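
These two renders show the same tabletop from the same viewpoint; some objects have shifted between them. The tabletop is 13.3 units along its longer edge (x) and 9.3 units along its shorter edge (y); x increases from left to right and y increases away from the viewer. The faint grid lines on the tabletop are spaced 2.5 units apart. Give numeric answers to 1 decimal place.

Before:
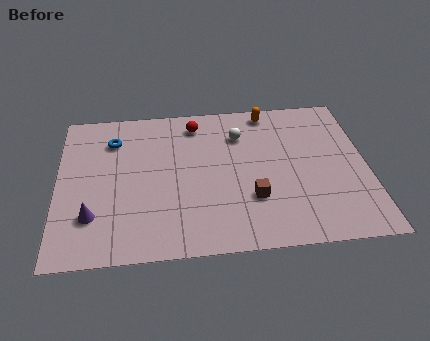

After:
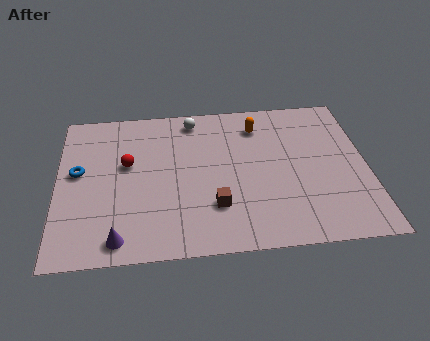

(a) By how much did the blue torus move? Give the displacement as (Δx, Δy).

(-1.5, -1.9)

The blue torus was at about (2.4, 7.1) and moved to about (0.9, 5.2).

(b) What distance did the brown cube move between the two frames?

1.6

The brown cube was near (8.3, 2.9) before and (6.7, 2.6) after, so it travelled √(1.6² + 0.3²) ≈ 1.6 units.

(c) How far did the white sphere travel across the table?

2.3

The white sphere moved from about (7.9, 6.9) to (5.9, 8.1), a distance of √(2.0² + 1.2²) ≈ 2.3.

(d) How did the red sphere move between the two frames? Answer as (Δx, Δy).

(-3.0, -2.3)

The red sphere started near (6.0, 7.8) and ended near (3.0, 5.5).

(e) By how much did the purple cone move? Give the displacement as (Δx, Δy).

(1.1, -1.4)

The purple cone started near (1.5, 2.5) and ended near (2.6, 1.1).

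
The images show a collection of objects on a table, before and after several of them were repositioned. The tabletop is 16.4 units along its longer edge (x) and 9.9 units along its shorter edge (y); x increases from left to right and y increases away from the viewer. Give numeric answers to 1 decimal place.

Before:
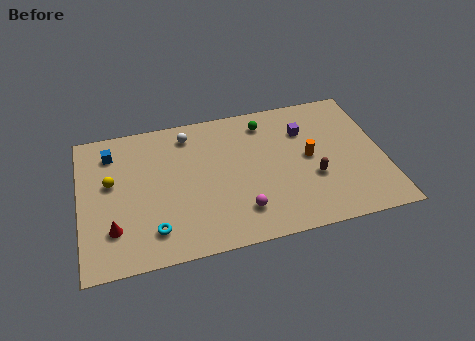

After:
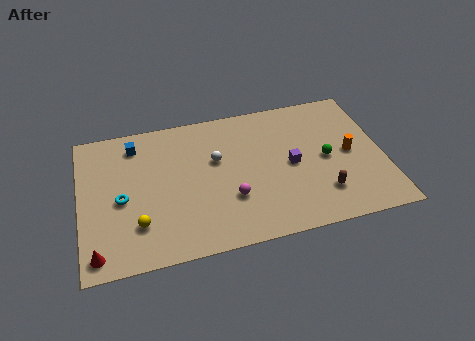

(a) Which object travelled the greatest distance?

the green sphere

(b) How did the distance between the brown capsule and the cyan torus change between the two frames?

+2.1

They were about 8.8 units apart before and 10.9 after — 2.1 units further apart.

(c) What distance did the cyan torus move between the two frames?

3.0

The cyan torus was near (3.8, 2.0) before and (2.2, 4.5) after, so it travelled √(1.6² + 2.5²) ≈ 3.0 units.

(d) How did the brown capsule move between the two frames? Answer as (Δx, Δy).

(0.4, -1.2)

The brown capsule was at about (12.5, 3.6) and moved to about (12.9, 2.4).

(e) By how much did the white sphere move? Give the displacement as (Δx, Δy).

(1.4, -2.2)

The white sphere started near (6.0, 8.3) and ended near (7.4, 6.1).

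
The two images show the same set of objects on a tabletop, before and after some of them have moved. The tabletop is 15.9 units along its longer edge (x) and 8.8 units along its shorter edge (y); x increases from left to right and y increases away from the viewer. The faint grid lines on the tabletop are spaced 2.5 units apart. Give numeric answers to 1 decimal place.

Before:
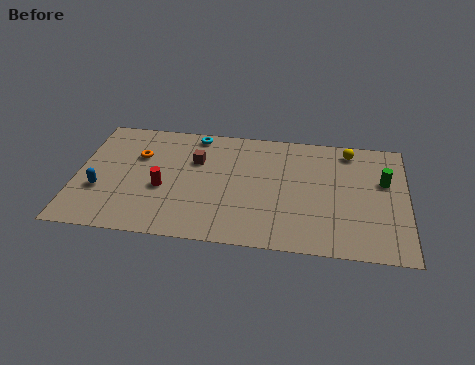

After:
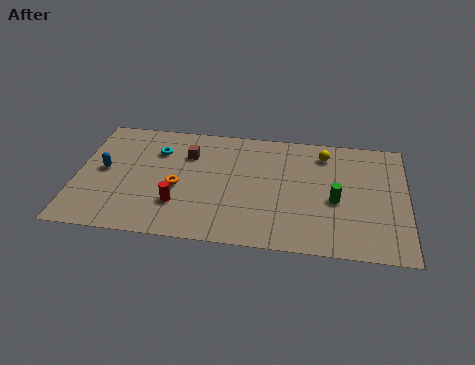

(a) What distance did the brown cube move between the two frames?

0.6

From (5.7, 5.9) to (5.3, 6.3), the brown cube covered √(0.4² + 0.4²) ≈ 0.6 units.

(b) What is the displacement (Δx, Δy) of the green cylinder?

(-2.3, -1.7)

The green cylinder started near (14.8, 5.5) and ended near (12.5, 3.8).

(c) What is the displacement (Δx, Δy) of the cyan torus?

(-1.8, -1.5)

The cyan torus was at about (5.6, 7.9) and moved to about (3.8, 6.4).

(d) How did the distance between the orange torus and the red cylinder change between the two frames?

-1.3

Before: roughly 2.6 units apart; after: 1.3. That's 1.3 units closer together.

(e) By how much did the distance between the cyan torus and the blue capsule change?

-3.4

They were about 6.5 units apart before and 3.1 after — 3.4 units closer together.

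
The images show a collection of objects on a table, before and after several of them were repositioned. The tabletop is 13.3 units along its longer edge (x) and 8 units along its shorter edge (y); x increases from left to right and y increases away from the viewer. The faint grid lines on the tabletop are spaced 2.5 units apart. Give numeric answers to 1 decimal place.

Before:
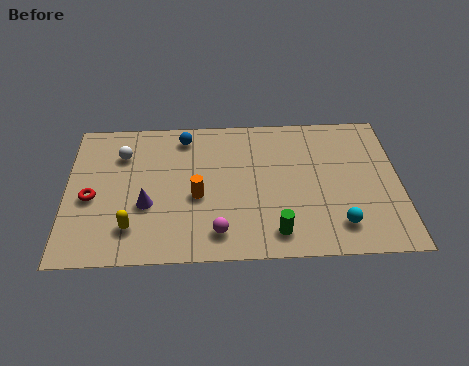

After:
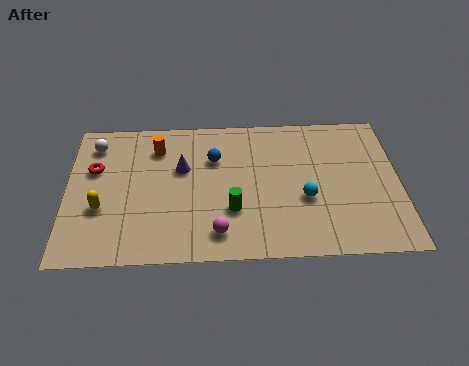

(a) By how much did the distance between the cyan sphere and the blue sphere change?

-3.7

They were about 8.0 units apart before and 4.3 after — 3.7 units closer together.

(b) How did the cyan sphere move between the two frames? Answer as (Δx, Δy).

(-1.3, 1.5)

The cyan sphere started near (10.8, 1.6) and ended near (9.5, 3.1).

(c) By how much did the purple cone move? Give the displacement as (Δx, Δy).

(1.4, 2.0)

The purple cone started near (3.2, 3.0) and ended near (4.6, 5.0).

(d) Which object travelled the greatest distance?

the orange cylinder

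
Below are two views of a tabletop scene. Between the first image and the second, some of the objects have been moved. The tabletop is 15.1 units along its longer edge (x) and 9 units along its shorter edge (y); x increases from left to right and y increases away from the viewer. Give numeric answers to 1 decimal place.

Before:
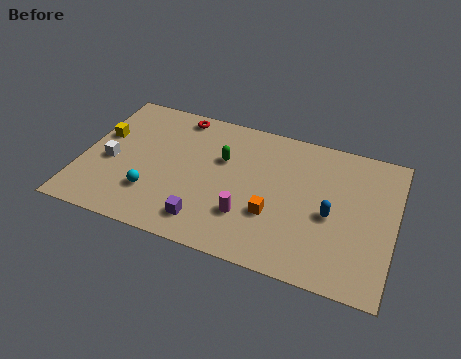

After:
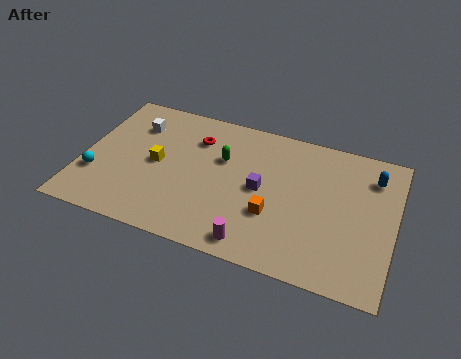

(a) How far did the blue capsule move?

3.5

The blue capsule was near (12.1, 4.0) before and (13.9, 7.0) after, so it travelled √(1.8² + 3.0²) ≈ 3.5 units.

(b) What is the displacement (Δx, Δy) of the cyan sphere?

(-2.8, 0.3)

From the two frames, the cyan sphere sits at roughly (3.6, 2.5) before and (0.8, 2.8) after.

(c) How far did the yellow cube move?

3.0

From (0.8, 5.5) to (3.6, 4.5), the yellow cube covered √(2.8² + 1.0²) ≈ 3.0 units.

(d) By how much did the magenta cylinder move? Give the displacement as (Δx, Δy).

(0.5, -1.5)

The magenta cylinder was at about (8.2, 2.6) and moved to about (8.7, 1.1).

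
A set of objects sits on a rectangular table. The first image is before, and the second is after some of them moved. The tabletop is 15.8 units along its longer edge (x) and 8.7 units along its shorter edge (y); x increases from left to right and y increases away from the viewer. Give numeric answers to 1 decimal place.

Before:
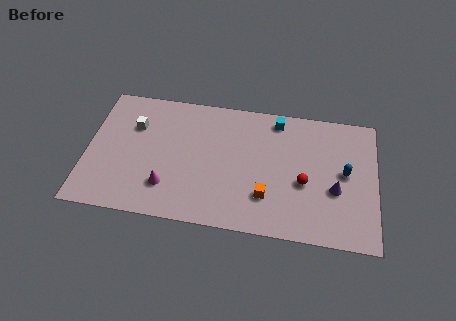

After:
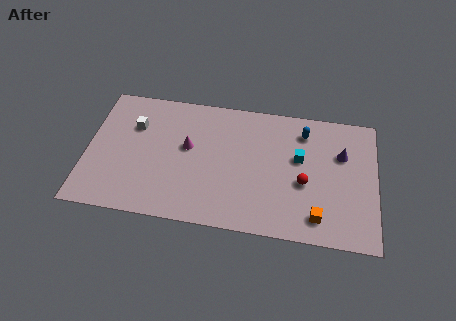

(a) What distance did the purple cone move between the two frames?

2.4

From (13.6, 3.4) to (13.9, 5.8), the purple cone covered √(0.3² + 2.4²) ≈ 2.4 units.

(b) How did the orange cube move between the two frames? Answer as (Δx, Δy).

(2.8, -0.9)

The orange cube was at about (9.9, 2.4) and moved to about (12.7, 1.5).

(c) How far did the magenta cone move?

3.0

The magenta cone moved from about (4.5, 2.2) to (5.5, 5.0), a distance of √(1.0² + 2.8²) ≈ 3.0.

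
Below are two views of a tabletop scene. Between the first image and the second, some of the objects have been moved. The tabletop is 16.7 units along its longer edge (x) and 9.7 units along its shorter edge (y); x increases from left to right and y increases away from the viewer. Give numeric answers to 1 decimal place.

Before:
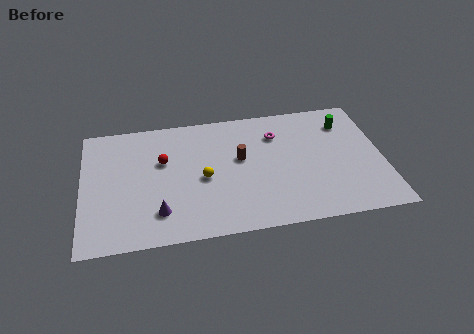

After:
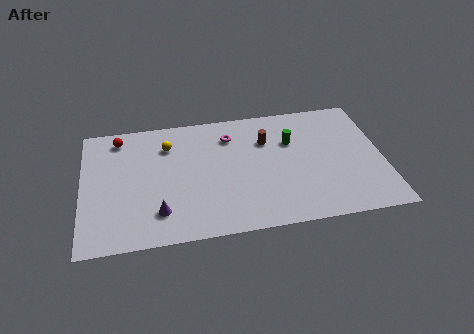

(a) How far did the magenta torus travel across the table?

2.6

From (10.9, 7.2) to (8.3, 7.5), the magenta torus covered √(2.6² + 0.3²) ≈ 2.6 units.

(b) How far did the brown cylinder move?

1.9

The brown cylinder moved from about (8.8, 5.6) to (10.3, 6.8), a distance of √(1.5² + 1.2²) ≈ 1.9.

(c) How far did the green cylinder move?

3.3

The green cylinder was near (14.8, 7.5) before and (11.7, 6.5) after, so it travelled √(3.1² + 1.0²) ≈ 3.3 units.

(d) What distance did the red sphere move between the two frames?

3.3

From (4.5, 6.1) to (2.1, 8.3), the red sphere covered √(2.4² + 2.2²) ≈ 3.3 units.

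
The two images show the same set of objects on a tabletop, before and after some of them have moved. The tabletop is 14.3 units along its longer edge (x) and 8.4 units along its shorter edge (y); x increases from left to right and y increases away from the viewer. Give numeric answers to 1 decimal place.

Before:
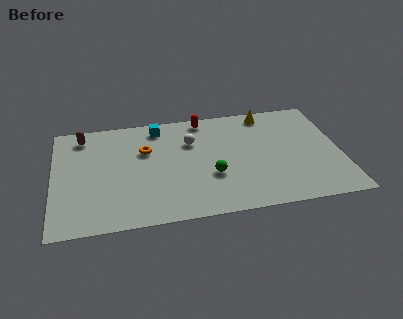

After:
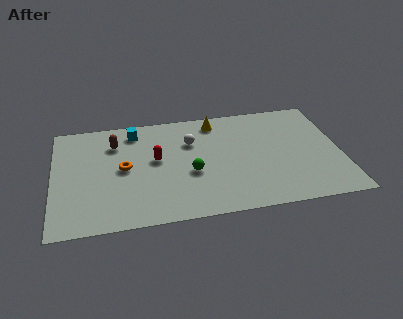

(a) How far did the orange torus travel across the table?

1.6

The orange torus moved from about (4.6, 5.5) to (3.5, 4.3), a distance of √(1.1² + 1.2²) ≈ 1.6.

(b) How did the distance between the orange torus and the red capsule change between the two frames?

-2.0

Before: roughly 3.6 units apart; after: 1.6. That's 2.0 units closer together.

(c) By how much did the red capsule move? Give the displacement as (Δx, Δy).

(-2.5, -2.8)

The red capsule started near (7.6, 7.5) and ended near (5.1, 4.7).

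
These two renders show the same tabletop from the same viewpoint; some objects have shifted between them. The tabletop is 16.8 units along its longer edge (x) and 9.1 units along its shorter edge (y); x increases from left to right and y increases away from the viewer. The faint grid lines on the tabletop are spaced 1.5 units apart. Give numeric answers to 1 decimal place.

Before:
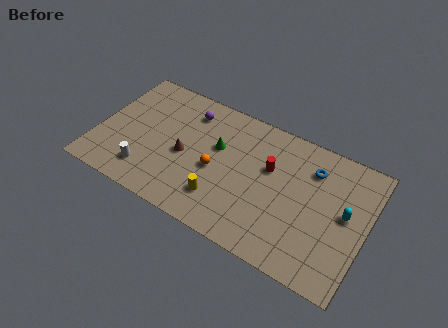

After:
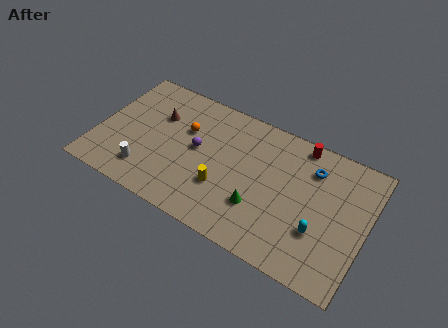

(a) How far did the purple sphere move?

2.6

From (5.3, 7.3) to (6.2, 4.9), the purple sphere covered √(0.9² + 2.4²) ≈ 2.6 units.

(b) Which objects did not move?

the blue torus and the white cylinder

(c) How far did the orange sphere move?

2.9

The orange sphere moved from about (7.5, 4.0) to (5.3, 5.9), a distance of √(2.2² + 1.9²) ≈ 2.9.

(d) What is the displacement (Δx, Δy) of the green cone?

(3.0, -2.8)

The green cone was at about (7.4, 5.6) and moved to about (10.4, 2.8).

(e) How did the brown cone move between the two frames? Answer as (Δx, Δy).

(-2.0, 2.0)

The brown cone was at about (5.5, 4.1) and moved to about (3.5, 6.1).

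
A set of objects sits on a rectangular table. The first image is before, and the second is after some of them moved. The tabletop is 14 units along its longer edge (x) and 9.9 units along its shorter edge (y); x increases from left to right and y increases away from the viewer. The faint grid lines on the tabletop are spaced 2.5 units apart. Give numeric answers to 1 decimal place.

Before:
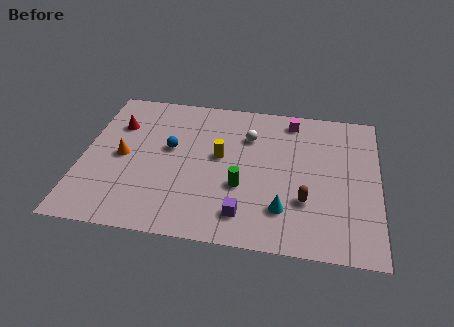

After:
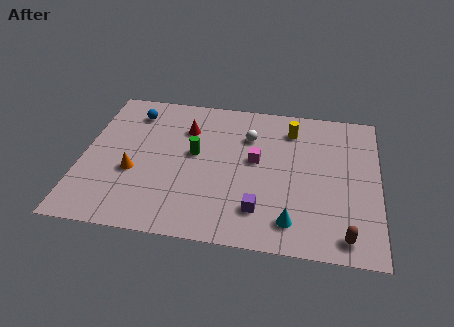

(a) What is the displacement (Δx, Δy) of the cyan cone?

(0.4, -0.7)

From the two frames, the cyan cone sits at roughly (9.6, 2.4) before and (10.0, 1.7) after.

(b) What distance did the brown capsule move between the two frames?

2.7

The brown capsule was near (10.6, 3.1) before and (12.5, 1.2) after, so it travelled √(1.9² + 1.9²) ≈ 2.7 units.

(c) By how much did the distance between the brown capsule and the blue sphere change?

+5.3

They were about 7.0 units apart before and 12.3 after — 5.3 units further apart.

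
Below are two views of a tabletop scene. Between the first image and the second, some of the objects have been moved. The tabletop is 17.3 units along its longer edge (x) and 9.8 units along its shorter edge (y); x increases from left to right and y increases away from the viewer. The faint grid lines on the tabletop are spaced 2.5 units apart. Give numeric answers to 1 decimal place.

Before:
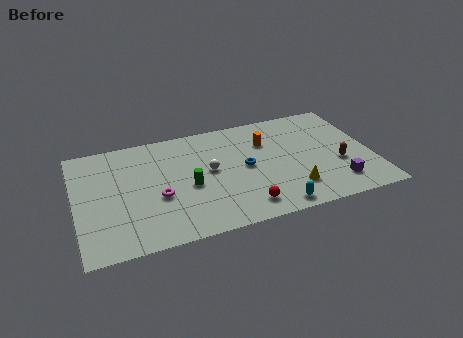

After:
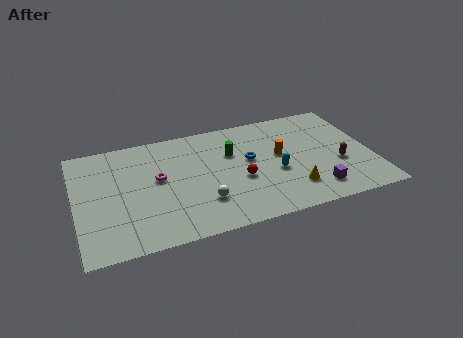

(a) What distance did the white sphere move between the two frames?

2.7

The white sphere was near (7.8, 5.3) before and (7.2, 2.7) after, so it travelled √(0.6² + 2.6²) ≈ 2.7 units.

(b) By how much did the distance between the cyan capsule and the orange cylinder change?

-4.3

The distance was about 5.9 in the first image and 1.6 in the second, so they moved 4.3 units closer together.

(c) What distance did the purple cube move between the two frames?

1.3

The purple cube was near (15.0, 2.0) before and (13.7, 1.8) after, so it travelled √(1.3² + 0.2²) ≈ 1.3 units.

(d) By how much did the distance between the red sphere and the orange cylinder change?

-2.7

Before: roughly 5.6 units apart; after: 2.9. That's 2.7 units closer together.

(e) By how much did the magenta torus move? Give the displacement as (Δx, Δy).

(0.1, 1.6)

The magenta torus started near (4.7, 3.9) and ended near (4.8, 5.5).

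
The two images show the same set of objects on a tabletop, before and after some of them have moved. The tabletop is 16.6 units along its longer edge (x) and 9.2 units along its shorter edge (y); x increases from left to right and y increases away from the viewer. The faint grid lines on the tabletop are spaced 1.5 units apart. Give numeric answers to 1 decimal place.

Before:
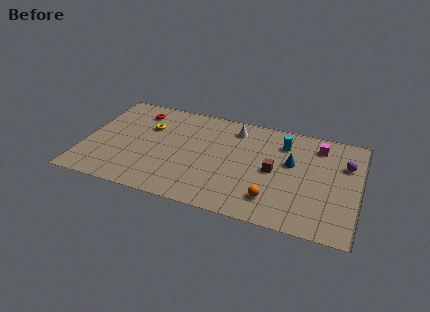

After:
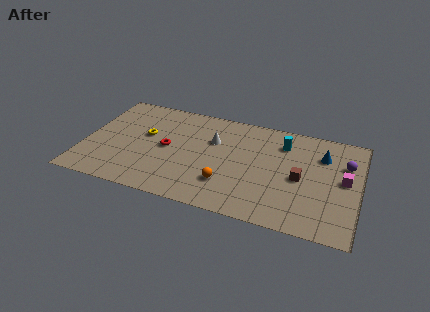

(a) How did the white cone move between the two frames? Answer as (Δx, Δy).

(-1.2, -1.5)

The white cone started near (8.9, 7.6) and ended near (7.7, 6.1).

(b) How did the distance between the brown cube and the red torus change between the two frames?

-1.0

They were about 9.1 units apart before and 8.1 after — 1.0 units closer together.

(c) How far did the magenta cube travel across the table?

3.1

The magenta cube moved from about (14.0, 7.5) to (15.7, 4.9), a distance of √(1.7² + 2.6²) ≈ 3.1.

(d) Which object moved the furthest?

the red torus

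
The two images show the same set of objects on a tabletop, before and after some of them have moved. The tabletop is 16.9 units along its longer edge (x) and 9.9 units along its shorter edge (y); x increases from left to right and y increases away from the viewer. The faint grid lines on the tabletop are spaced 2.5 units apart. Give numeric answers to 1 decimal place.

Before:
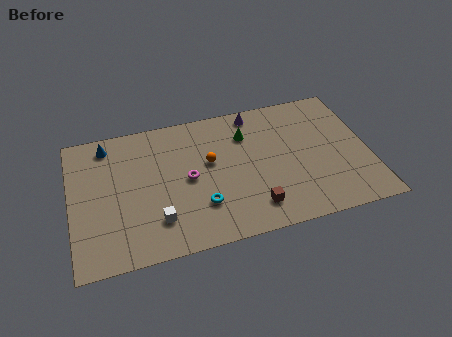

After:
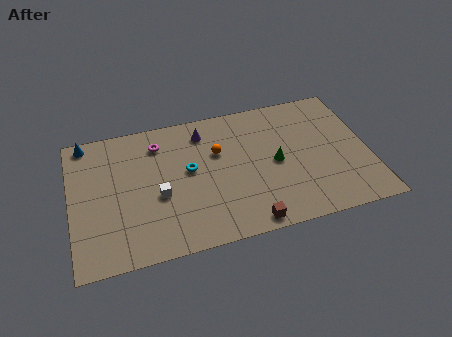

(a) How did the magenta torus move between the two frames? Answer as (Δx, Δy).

(-1.5, 3.0)

From the two frames, the magenta torus sits at roughly (6.6, 4.9) before and (5.1, 7.9) after.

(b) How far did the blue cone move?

1.3

From (2.2, 8.5) to (1.0, 9.0), the blue cone covered √(1.2² + 0.5²) ≈ 1.3 units.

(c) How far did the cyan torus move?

2.7

The cyan torus was near (7.2, 2.8) before and (6.7, 5.5) after, so it travelled √(0.5² + 2.7²) ≈ 2.7 units.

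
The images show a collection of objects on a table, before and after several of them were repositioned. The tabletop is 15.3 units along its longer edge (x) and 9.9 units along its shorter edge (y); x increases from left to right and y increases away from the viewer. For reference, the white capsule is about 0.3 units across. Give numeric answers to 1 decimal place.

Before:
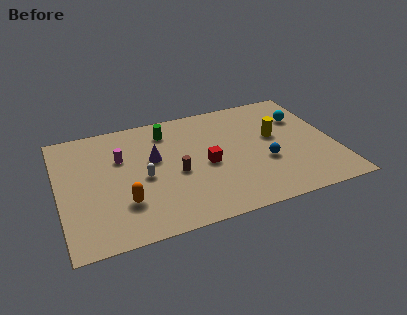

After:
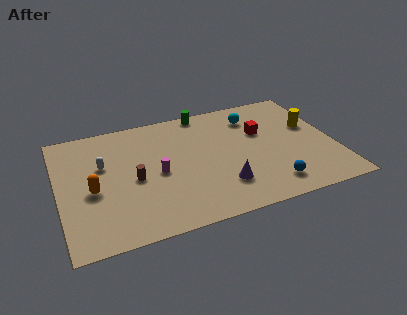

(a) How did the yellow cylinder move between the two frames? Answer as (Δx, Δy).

(2.1, 0.3)

From the two frames, the yellow cylinder sits at roughly (12.1, 5.7) before and (14.2, 6.0) after.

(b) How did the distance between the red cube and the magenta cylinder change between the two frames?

+1.2

The distance was about 5.0 in the first image and 6.2 in the second, so they moved 1.2 units further apart.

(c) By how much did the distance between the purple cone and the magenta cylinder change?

+2.1

They were about 1.9 units apart before and 4.0 after — 2.1 units further apart.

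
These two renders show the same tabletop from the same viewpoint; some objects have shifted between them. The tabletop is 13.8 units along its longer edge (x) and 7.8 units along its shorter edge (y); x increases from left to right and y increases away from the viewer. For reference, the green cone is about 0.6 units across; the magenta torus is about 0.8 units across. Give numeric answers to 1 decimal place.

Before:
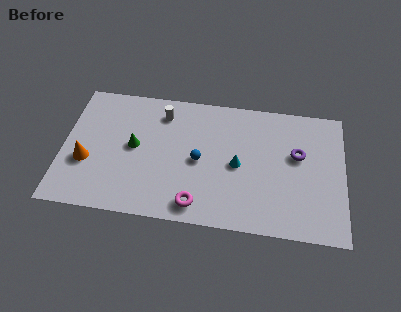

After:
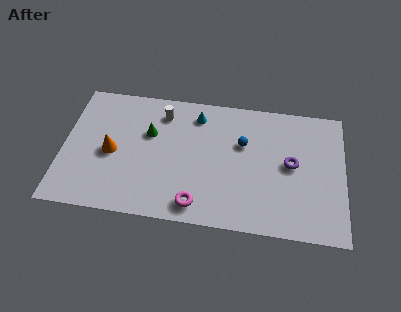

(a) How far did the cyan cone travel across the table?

3.4

From (8.6, 3.7) to (6.5, 6.4), the cyan cone covered √(2.1² + 2.7²) ≈ 3.4 units.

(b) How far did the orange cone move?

1.4

The orange cone was near (1.2, 2.9) before and (2.4, 3.6) after, so it travelled √(1.2² + 0.7²) ≈ 1.4 units.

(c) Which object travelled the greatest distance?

the cyan cone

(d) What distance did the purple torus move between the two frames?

0.7

The purple torus moved from about (11.5, 4.7) to (11.2, 4.1), a distance of √(0.3² + 0.6²) ≈ 0.7.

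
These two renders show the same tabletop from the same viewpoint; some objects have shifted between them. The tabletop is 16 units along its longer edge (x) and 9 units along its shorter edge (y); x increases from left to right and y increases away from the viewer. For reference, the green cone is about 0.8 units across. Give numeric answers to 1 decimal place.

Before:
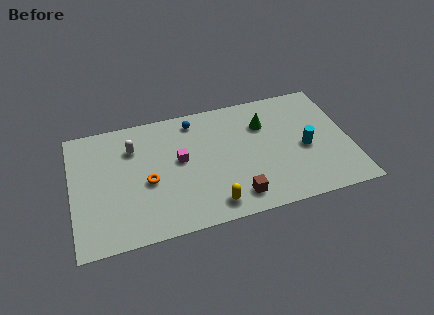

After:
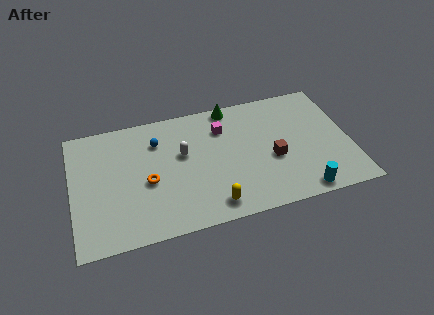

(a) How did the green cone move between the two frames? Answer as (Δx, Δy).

(-1.8, 1.8)

The green cone was at about (11.2, 6.4) and moved to about (9.4, 8.2).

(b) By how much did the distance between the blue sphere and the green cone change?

+0.4

Before: roughly 4.2 units apart; after: 4.6. That's 0.4 units further apart.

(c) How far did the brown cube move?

3.2

The brown cube moved from about (9.2, 1.5) to (11.5, 3.7), a distance of √(2.3² + 2.2²) ≈ 3.2.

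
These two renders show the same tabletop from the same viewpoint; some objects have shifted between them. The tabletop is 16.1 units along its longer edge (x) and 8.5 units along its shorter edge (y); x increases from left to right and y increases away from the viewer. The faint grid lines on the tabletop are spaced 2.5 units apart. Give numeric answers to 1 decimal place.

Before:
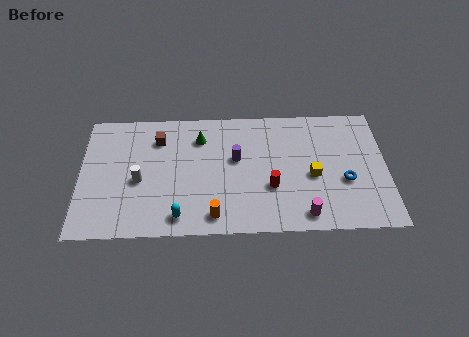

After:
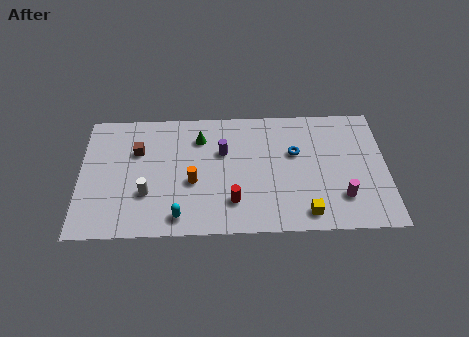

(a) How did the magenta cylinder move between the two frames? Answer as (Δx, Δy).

(2.0, 1.1)

From the two frames, the magenta cylinder sits at roughly (11.7, 1.1) before and (13.7, 2.2) after.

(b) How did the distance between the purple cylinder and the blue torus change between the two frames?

-2.1

They were about 5.9 units apart before and 3.8 after — 2.1 units closer together.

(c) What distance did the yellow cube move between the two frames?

2.5

The yellow cube moved from about (12.2, 3.7) to (11.8, 1.2), a distance of √(0.4² + 2.5²) ≈ 2.5.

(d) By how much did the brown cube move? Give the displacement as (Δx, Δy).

(-1.1, -0.8)

From the two frames, the brown cube sits at roughly (4.1, 6.5) before and (3.0, 5.7) after.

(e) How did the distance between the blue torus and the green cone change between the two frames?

-3.1

They were about 8.2 units apart before and 5.1 after — 3.1 units closer together.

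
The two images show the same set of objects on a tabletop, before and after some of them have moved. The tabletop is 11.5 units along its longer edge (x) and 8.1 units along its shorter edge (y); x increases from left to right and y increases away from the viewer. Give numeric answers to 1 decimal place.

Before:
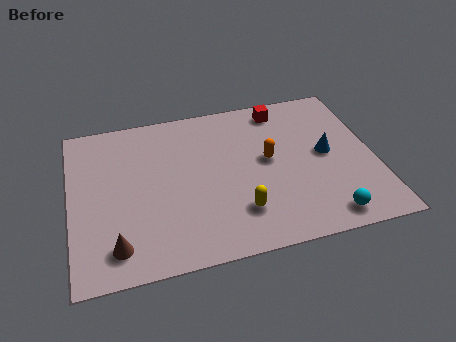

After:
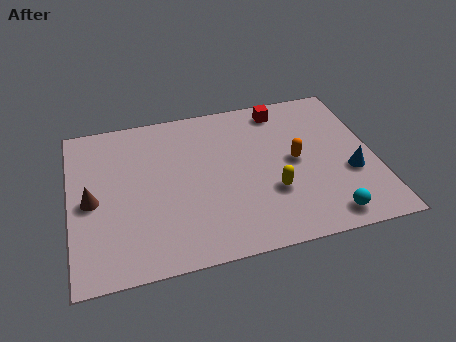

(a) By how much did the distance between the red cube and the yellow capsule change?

-1.0

The distance was about 5.4 in the first image and 4.4 in the second, so they moved 1.0 units closer together.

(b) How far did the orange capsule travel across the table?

1.0

The orange capsule moved from about (7.5, 4.4) to (8.5, 4.1), a distance of √(1.0² + 0.3²) ≈ 1.0.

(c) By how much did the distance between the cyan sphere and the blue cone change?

-0.9

The distance was about 3.2 in the first image and 2.3 in the second, so they moved 0.9 units closer together.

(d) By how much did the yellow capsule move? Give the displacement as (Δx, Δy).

(1.3, 0.7)

The yellow capsule started near (6.2, 2.0) and ended near (7.5, 2.7).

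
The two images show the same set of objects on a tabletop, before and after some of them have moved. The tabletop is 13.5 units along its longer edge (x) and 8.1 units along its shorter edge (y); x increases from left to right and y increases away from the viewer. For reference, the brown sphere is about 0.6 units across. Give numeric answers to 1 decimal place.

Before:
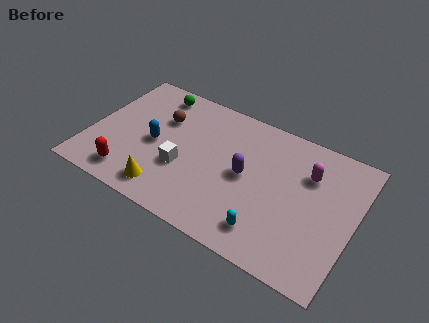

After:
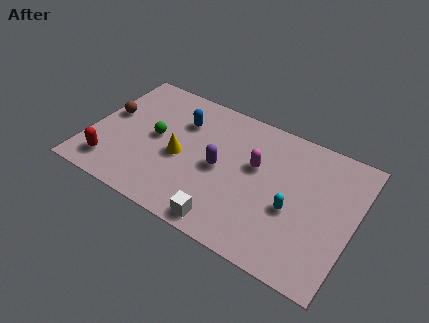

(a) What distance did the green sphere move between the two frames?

2.8

From (2.8, 7.0) to (3.3, 4.2), the green sphere covered √(0.5² + 2.8²) ≈ 2.8 units.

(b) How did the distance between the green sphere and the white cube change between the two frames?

+0.8

They were about 4.5 units apart before and 5.3 after — 0.8 units further apart.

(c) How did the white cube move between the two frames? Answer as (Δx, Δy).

(2.6, -2.1)

The white cube was at about (4.9, 3.0) and moved to about (7.5, 0.9).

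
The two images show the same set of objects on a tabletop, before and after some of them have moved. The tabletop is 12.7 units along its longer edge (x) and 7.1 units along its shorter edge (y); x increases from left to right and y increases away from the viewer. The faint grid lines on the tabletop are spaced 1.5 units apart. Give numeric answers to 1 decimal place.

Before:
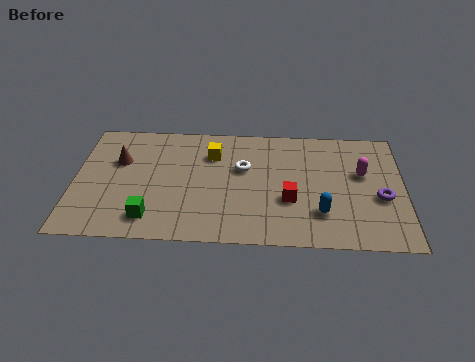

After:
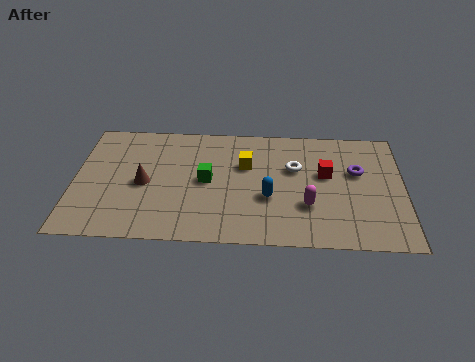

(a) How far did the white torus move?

2.0

From (6.5, 4.4) to (8.5, 4.5), the white torus covered √(2.0² + 0.1²) ≈ 2.0 units.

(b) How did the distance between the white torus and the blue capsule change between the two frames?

-1.8

They were about 3.9 units apart before and 2.1 after — 1.8 units closer together.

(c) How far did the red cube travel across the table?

2.1

The red cube was near (8.3, 2.6) before and (9.7, 4.2) after, so it travelled √(1.4² + 1.6²) ≈ 2.1 units.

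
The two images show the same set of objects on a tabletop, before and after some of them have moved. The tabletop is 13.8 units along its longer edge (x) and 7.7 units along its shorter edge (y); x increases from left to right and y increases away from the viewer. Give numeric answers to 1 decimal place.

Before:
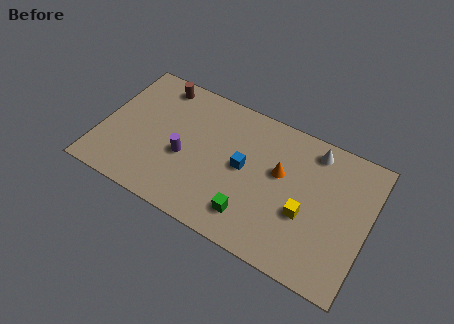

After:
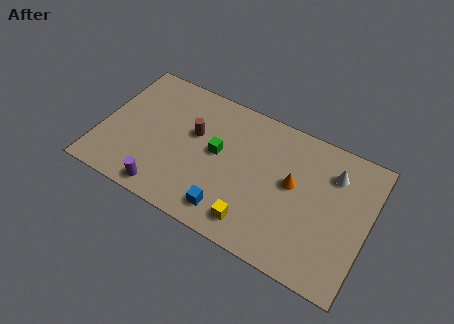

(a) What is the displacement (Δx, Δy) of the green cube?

(-2.1, 2.6)

The green cube was at about (8.1, 1.6) and moved to about (6.0, 4.2).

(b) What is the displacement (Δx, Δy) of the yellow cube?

(-2.4, -1.7)

From the two frames, the yellow cube sits at roughly (10.7, 3.0) before and (8.3, 1.3) after.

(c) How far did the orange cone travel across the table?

0.8

From (9.2, 4.6) to (9.9, 4.3), the orange cone covered √(0.7² + 0.3²) ≈ 0.8 units.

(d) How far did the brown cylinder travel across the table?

3.0

The brown cylinder was near (2.5, 6.7) before and (4.7, 4.7) after, so it travelled √(2.2² + 2.0²) ≈ 3.0 units.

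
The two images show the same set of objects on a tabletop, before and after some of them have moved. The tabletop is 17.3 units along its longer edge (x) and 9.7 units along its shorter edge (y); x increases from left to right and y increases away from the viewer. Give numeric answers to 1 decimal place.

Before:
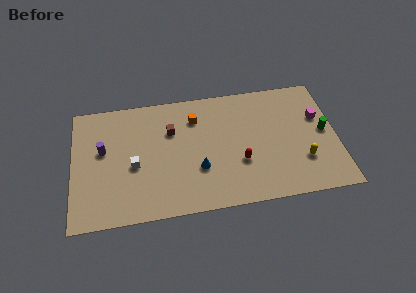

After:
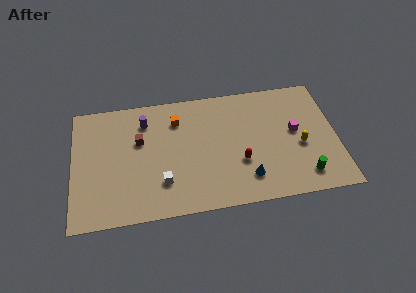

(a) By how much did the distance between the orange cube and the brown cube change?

+1.0

The distance was about 1.8 in the first image and 2.8 in the second, so they moved 1.0 units further apart.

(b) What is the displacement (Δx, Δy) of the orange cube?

(-1.2, 0.0)

From the two frames, the orange cube sits at roughly (8.1, 7.4) before and (6.9, 7.4) after.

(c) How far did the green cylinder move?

3.6

The green cylinder moved from about (16.5, 5.0) to (15.0, 1.7), a distance of √(1.5² + 3.3²) ≈ 3.6.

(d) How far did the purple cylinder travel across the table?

3.4

The purple cylinder moved from about (2.0, 5.7) to (4.8, 7.6), a distance of √(2.8² + 1.9²) ≈ 3.4.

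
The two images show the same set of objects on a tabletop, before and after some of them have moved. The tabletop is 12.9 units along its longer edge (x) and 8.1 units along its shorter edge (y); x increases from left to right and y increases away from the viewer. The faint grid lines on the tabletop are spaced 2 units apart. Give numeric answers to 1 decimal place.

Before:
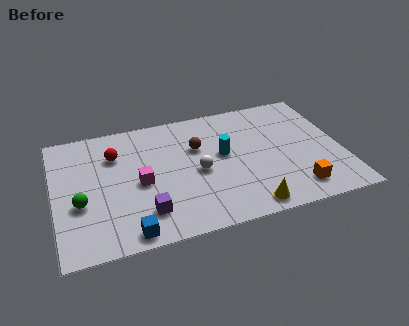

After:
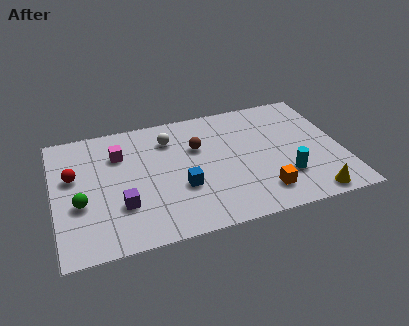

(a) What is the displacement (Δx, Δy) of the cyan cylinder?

(2.6, -2.2)

The cyan cylinder started near (7.6, 4.5) and ended near (10.2, 2.3).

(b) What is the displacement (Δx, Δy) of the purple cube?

(-1.0, 0.7)

From the two frames, the purple cube sits at roughly (3.9, 1.8) before and (2.9, 2.5) after.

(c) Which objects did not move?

the brown sphere and the green sphere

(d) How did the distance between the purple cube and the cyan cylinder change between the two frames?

+2.7

The distance was about 4.6 in the first image and 7.3 in the second, so they moved 2.7 units further apart.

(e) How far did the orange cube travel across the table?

1.5

The orange cube was near (10.6, 1.4) before and (9.1, 1.6) after, so it travelled √(1.5² + 0.2²) ≈ 1.5 units.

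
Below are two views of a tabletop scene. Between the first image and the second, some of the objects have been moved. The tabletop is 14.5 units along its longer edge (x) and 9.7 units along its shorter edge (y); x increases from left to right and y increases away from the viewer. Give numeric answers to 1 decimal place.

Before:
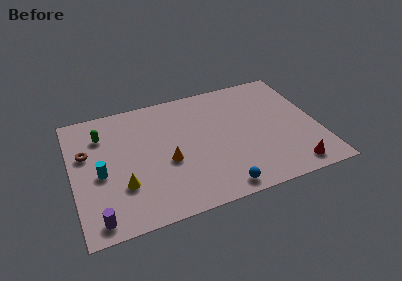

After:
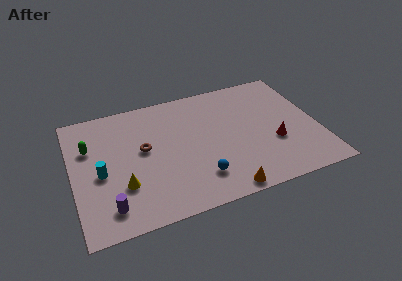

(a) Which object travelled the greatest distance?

the orange cone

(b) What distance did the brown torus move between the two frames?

3.4

The brown torus was near (0.9, 6.1) before and (4.2, 5.4) after, so it travelled √(3.3² + 0.7²) ≈ 3.4 units.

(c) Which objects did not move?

the cyan cylinder and the yellow cone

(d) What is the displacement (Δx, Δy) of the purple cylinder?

(0.7, 0.6)

From the two frames, the purple cylinder sits at roughly (1.2, 1.1) before and (1.9, 1.7) after.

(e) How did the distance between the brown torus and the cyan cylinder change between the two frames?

+0.9

Before: roughly 1.9 units apart; after: 2.8. That's 0.9 units further apart.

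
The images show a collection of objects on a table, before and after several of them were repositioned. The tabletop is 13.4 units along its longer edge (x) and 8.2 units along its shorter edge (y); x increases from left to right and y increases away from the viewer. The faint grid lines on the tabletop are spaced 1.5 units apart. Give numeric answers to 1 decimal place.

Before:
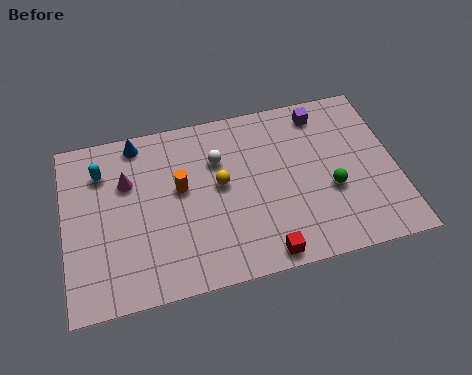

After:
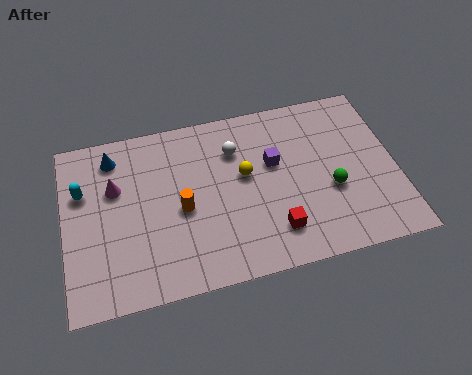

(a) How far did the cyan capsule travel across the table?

1.1

From (1.6, 6.2) to (0.8, 5.4), the cyan capsule covered √(0.8² + 0.8²) ≈ 1.1 units.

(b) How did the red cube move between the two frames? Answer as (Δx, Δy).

(0.5, 1.0)

From the two frames, the red cube sits at roughly (7.8, 0.8) before and (8.3, 1.8) after.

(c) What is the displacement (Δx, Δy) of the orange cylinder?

(0.0, -1.0)

From the two frames, the orange cylinder sits at roughly (4.7, 4.7) before and (4.7, 3.7) after.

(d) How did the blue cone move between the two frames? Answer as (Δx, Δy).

(-1.0, -0.5)

The blue cone started near (3.1, 7.3) and ended near (2.1, 6.8).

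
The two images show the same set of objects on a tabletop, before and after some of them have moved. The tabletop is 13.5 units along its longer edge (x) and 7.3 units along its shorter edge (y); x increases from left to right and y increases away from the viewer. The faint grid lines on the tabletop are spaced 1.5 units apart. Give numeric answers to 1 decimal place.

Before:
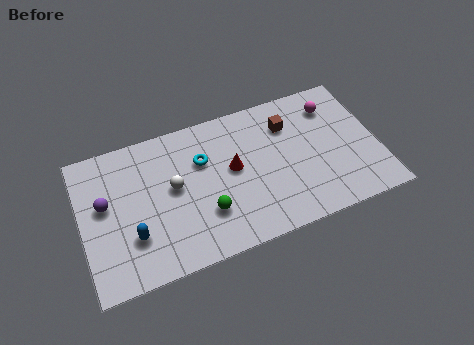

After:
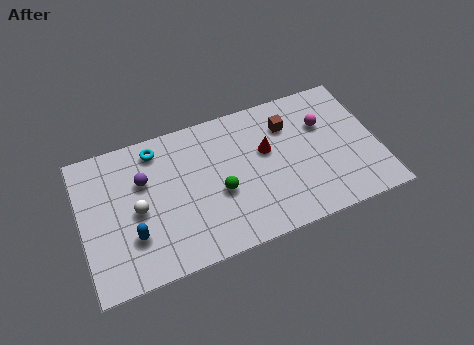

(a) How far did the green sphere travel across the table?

1.1

From (5.5, 2.2) to (6.2, 3.0), the green sphere covered √(0.7² + 0.8²) ≈ 1.1 units.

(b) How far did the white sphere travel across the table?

1.8

The white sphere moved from about (4.2, 4.0) to (2.5, 3.4), a distance of √(1.7² + 0.6²) ≈ 1.8.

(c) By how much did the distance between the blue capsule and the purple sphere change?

+0.4

The distance was about 2.3 in the first image and 2.7 in the second, so they moved 0.4 units further apart.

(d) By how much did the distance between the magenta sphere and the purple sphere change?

-2.4

They were about 10.7 units apart before and 8.3 after — 2.4 units closer together.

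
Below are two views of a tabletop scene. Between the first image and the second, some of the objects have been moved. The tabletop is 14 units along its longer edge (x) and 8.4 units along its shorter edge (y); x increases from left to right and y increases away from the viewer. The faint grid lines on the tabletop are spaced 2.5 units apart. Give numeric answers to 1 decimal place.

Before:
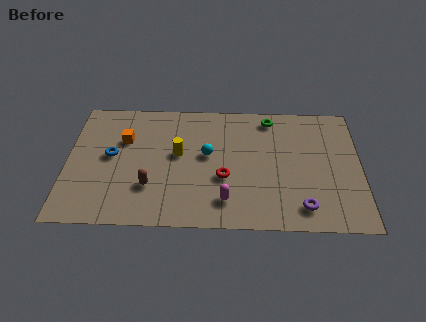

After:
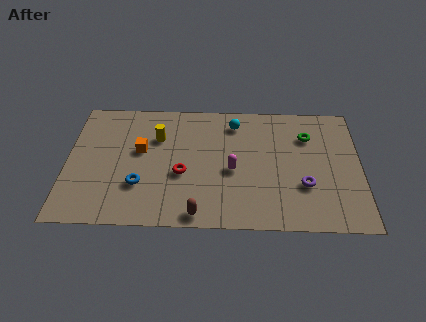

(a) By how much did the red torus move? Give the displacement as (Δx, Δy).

(-2.0, 0.2)

From the two frames, the red torus sits at roughly (7.5, 3.2) before and (5.5, 3.4) after.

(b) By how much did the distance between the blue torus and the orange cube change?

+1.0

They were about 1.3 units apart before and 2.3 after — 1.0 units further apart.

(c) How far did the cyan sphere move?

2.6

The cyan sphere moved from about (6.7, 4.7) to (8.0, 6.9), a distance of √(1.3² + 2.2²) ≈ 2.6.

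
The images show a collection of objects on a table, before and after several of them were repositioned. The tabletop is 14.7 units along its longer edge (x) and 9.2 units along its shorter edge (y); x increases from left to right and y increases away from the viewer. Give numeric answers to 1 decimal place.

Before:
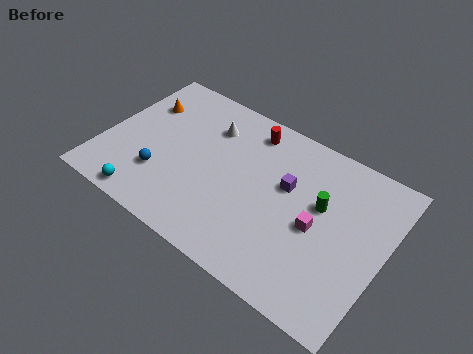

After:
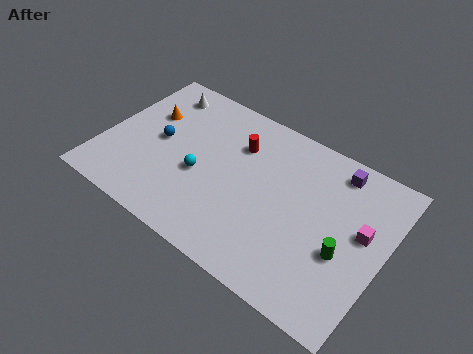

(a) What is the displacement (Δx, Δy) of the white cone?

(-2.9, 0.8)

The white cone was at about (5.1, 6.9) and moved to about (2.2, 7.7).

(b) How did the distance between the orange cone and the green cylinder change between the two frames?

+1.3

Before: roughly 9.9 units apart; after: 11.2. That's 1.3 units further apart.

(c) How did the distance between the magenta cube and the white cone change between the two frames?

+4.8

Before: roughly 6.8 units apart; after: 11.6. That's 4.8 units further apart.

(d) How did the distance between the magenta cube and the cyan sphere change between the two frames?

-0.6

They were about 9.0 units apart before and 8.4 after — 0.6 units closer together.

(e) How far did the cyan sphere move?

3.7

The cyan sphere moved from about (2.9, 0.9) to (5.2, 3.8), a distance of √(2.3² + 2.9²) ≈ 3.7.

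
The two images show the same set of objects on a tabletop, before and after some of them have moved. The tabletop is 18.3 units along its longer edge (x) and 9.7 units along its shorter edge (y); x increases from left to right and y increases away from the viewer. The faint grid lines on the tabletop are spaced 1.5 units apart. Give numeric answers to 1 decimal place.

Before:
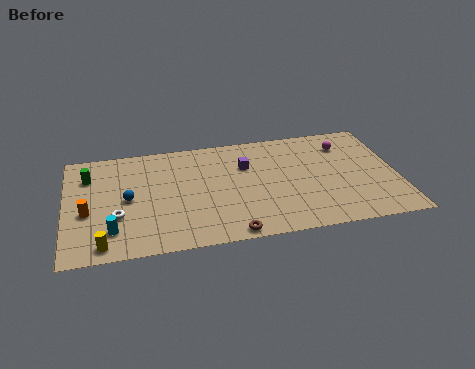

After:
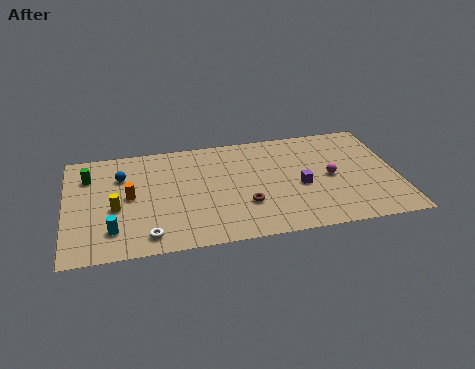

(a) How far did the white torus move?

2.6

The white torus was near (2.8, 3.4) before and (4.4, 1.4) after, so it travelled √(1.6² + 2.0²) ≈ 2.6 units.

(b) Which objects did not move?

the green cylinder and the cyan cylinder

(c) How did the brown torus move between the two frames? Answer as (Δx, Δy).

(0.9, 2.3)

The brown torus started near (8.9, 0.8) and ended near (9.8, 3.1).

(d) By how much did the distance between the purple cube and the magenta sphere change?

-3.9

Before: roughly 5.7 units apart; after: 1.8. That's 3.9 units closer together.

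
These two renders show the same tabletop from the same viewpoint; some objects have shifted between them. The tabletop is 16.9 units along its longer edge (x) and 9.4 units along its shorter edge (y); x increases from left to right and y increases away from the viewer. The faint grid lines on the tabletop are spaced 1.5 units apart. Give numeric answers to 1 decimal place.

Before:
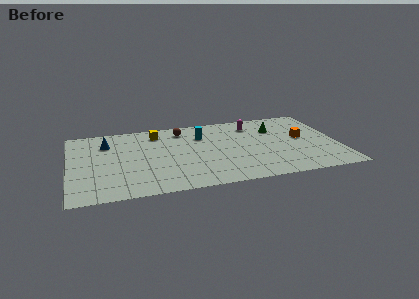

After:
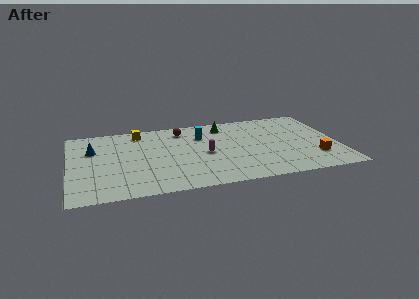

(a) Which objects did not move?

the cyan cylinder and the brown sphere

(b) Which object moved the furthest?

the magenta capsule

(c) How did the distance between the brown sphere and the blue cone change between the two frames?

+1.0

They were about 4.9 units apart before and 5.9 after — 1.0 units further apart.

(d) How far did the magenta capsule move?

4.5

The magenta capsule moved from about (11.7, 7.5) to (8.5, 4.4), a distance of √(3.2² + 3.1²) ≈ 4.5.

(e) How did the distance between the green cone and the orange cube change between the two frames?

+5.3

They were about 2.3 units apart before and 7.6 after — 5.3 units further apart.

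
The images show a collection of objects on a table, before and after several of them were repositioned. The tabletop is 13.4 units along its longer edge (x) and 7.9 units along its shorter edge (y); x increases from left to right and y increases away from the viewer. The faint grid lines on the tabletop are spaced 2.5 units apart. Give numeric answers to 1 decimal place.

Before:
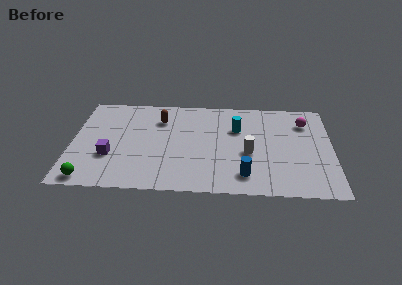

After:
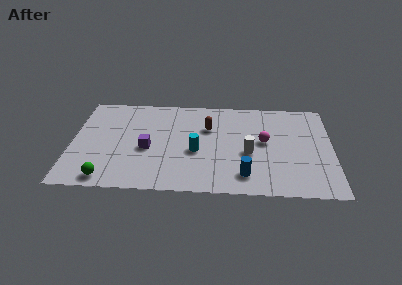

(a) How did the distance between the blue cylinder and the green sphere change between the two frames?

-0.9

Before: roughly 7.9 units apart; after: 7.0. That's 0.9 units closer together.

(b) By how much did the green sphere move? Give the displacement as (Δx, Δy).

(0.9, 0.1)

The green sphere was at about (1.0, 0.8) and moved to about (1.9, 0.9).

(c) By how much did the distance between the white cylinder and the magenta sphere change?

-2.7

Before: roughly 4.0 units apart; after: 1.3. That's 2.7 units closer together.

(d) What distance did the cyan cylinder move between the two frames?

2.9

The cyan cylinder moved from about (8.5, 5.3) to (6.4, 3.3), a distance of √(2.1² + 2.0²) ≈ 2.9.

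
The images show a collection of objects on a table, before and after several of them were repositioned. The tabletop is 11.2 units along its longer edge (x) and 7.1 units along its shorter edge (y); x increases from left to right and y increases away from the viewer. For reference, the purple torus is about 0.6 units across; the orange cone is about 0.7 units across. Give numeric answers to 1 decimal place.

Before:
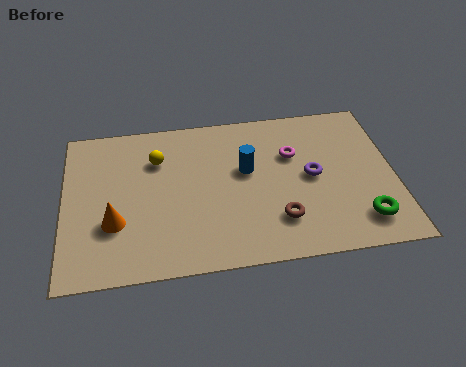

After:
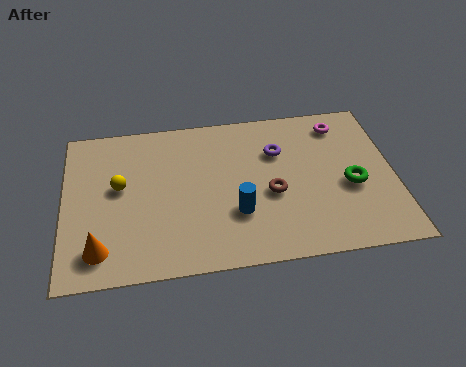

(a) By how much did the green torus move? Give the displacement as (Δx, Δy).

(-0.3, 1.6)

The green torus was at about (10.0, 1.4) and moved to about (9.7, 3.0).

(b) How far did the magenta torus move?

2.1

The magenta torus was near (7.8, 4.7) before and (9.5, 5.9) after, so it travelled √(1.7² + 1.2²) ≈ 2.1 units.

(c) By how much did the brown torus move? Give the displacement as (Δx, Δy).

(-0.2, 1.2)

The brown torus started near (7.2, 1.8) and ended near (7.0, 3.0).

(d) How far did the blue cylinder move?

1.9

The blue cylinder moved from about (6.2, 4.2) to (5.8, 2.3), a distance of √(0.4² + 1.9²) ≈ 1.9.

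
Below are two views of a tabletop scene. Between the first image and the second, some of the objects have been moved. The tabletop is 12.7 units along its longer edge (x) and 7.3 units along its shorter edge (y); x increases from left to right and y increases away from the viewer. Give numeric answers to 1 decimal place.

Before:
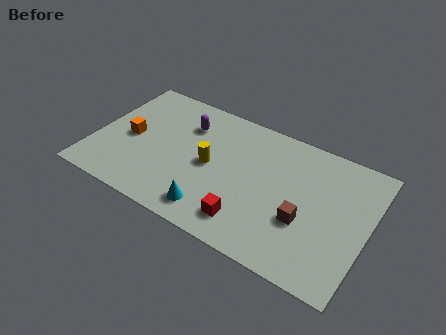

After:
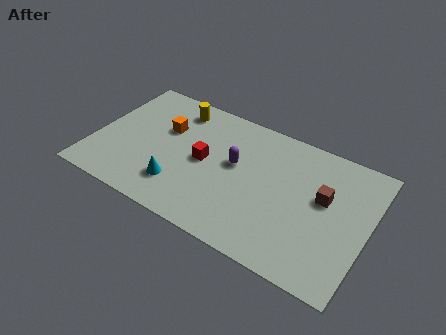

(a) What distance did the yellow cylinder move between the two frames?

3.2

The yellow cylinder was near (5.4, 3.6) before and (3.4, 6.1) after, so it travelled √(2.0² + 2.5²) ≈ 3.2 units.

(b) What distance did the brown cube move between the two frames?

1.7

The brown cube was near (9.9, 2.7) before and (10.6, 4.3) after, so it travelled √(0.7² + 1.6²) ≈ 1.7 units.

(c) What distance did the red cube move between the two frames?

3.3

The red cube was near (7.5, 1.4) before and (5.1, 3.7) after, so it travelled √(2.4² + 2.3²) ≈ 3.3 units.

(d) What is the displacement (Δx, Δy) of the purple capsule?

(2.5, -1.2)

The purple capsule was at about (4.0, 5.4) and moved to about (6.5, 4.2).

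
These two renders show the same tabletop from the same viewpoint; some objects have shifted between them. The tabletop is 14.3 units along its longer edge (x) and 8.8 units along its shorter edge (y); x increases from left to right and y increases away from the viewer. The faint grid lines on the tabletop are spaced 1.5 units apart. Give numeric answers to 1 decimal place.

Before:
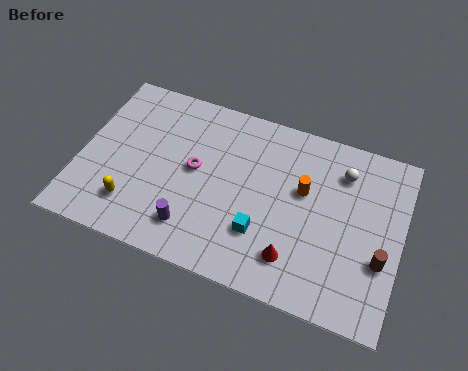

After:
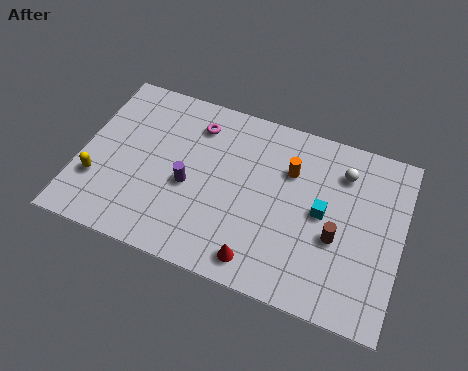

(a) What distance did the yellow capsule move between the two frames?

1.8

The yellow capsule was near (2.6, 2.0) before and (0.9, 2.7) after, so it travelled √(1.7² + 0.7²) ≈ 1.8 units.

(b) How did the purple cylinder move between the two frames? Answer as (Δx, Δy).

(-0.4, 2.0)

The purple cylinder started near (5.3, 1.8) and ended near (4.9, 3.8).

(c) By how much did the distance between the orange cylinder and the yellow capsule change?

+1.0

Before: roughly 8.0 units apart; after: 9.0. That's 1.0 units further apart.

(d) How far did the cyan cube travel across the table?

3.1

From (8.3, 2.6) to (10.8, 4.5), the cyan cube covered √(2.5² + 1.9²) ≈ 3.1 units.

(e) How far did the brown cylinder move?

2.0

The brown cylinder was near (13.5, 3.1) before and (11.5, 3.5) after, so it travelled √(2.0² + 0.4²) ≈ 2.0 units.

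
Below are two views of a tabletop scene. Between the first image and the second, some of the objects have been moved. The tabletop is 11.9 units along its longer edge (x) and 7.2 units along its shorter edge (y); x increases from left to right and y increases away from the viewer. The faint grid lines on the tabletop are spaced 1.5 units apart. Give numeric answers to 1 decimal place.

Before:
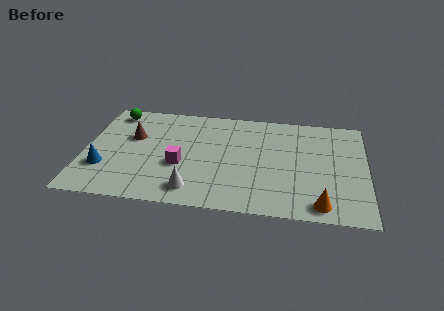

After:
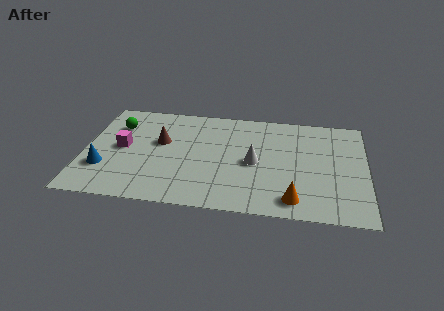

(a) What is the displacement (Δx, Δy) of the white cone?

(2.5, 2.2)

The white cone was at about (4.7, 1.2) and moved to about (7.2, 3.4).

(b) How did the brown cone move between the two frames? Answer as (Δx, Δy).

(1.2, -0.2)

The brown cone was at about (2.0, 4.5) and moved to about (3.2, 4.3).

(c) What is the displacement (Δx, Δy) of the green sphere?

(0.2, -1.0)

From the two frames, the green sphere sits at roughly (1.1, 6.2) before and (1.3, 5.2) after.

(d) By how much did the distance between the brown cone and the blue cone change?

+0.6

The distance was about 2.5 in the first image and 3.1 in the second, so they moved 0.6 units further apart.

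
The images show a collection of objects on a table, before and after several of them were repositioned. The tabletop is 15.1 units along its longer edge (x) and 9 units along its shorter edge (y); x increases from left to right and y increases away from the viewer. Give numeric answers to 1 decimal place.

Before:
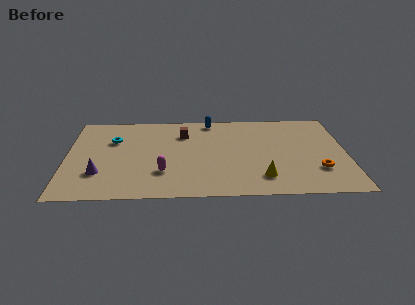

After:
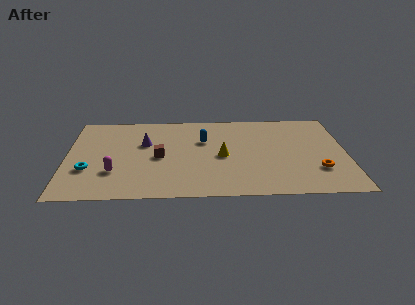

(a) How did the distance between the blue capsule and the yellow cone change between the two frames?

-4.8

They were about 6.8 units apart before and 2.0 after — 4.8 units closer together.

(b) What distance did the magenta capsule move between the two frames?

2.6

The magenta capsule moved from about (5.2, 2.6) to (2.6, 2.7), a distance of √(2.6² + 0.1²) ≈ 2.6.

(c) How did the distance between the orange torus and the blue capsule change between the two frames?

-1.0

They were about 7.9 units apart before and 6.9 after — 1.0 units closer together.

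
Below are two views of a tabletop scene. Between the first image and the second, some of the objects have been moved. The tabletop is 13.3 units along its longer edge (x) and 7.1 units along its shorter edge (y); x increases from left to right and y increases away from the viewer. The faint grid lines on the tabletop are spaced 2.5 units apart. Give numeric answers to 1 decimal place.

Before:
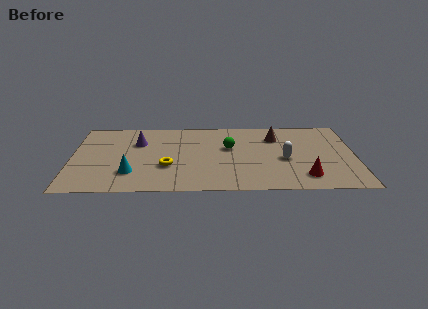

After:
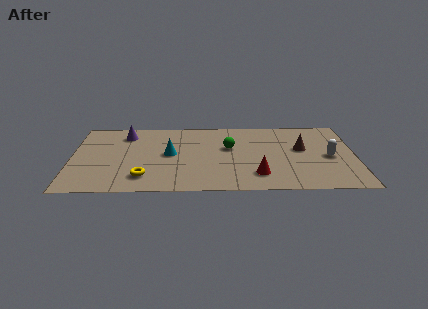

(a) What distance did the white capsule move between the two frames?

2.1

The white capsule moved from about (10.0, 3.1) to (12.1, 3.3), a distance of √(2.1² + 0.2²) ≈ 2.1.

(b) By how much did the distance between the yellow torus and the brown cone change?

+2.0

The distance was about 5.8 in the first image and 7.8 in the second, so they moved 2.0 units further apart.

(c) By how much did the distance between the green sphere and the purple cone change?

+0.8

They were about 4.3 units apart before and 5.1 after — 0.8 units further apart.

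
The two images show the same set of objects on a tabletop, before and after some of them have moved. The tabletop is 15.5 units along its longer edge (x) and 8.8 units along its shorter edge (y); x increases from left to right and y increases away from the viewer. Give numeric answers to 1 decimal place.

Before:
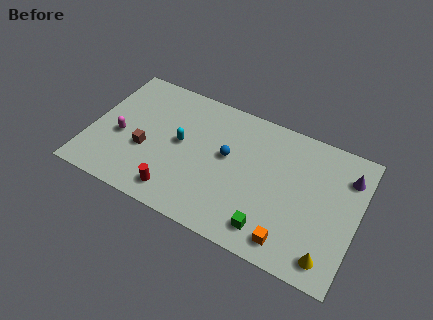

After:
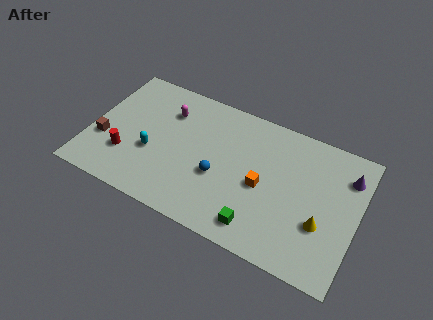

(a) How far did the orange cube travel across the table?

3.3

The orange cube was near (12.0, 1.3) before and (10.1, 4.0) after, so it travelled √(1.9² + 2.7²) ≈ 3.3 units.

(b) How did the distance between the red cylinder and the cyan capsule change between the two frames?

-1.7

The distance was about 3.3 in the first image and 1.6 in the second, so they moved 1.7 units closer together.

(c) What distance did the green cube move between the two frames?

0.6

From (10.8, 1.5) to (10.2, 1.4), the green cube covered √(0.6² + 0.1²) ≈ 0.6 units.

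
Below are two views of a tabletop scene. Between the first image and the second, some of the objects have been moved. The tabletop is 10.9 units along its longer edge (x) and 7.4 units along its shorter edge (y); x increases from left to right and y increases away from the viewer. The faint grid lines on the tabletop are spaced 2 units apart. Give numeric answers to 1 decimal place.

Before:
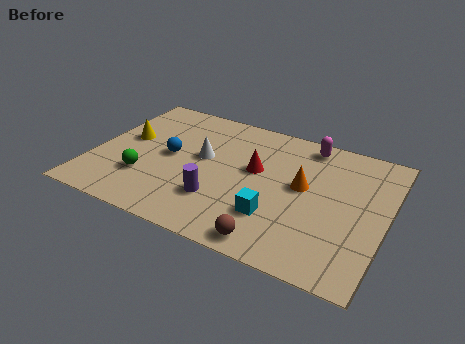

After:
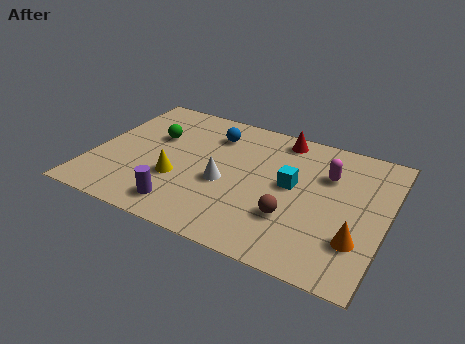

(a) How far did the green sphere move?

2.5

From (2.1, 2.2) to (2.1, 4.7), the green sphere covered √(0.0² + 2.5²) ≈ 2.5 units.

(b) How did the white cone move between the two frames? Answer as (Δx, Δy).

(1.0, -1.1)

The white cone started near (4.0, 4.2) and ended near (5.0, 3.1).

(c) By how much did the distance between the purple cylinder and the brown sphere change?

+1.5

Before: roughly 2.6 units apart; after: 4.1. That's 1.5 units further apart.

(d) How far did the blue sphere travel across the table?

2.4

The blue sphere moved from about (2.8, 3.8) to (4.2, 5.7), a distance of √(1.4² + 1.9²) ≈ 2.4.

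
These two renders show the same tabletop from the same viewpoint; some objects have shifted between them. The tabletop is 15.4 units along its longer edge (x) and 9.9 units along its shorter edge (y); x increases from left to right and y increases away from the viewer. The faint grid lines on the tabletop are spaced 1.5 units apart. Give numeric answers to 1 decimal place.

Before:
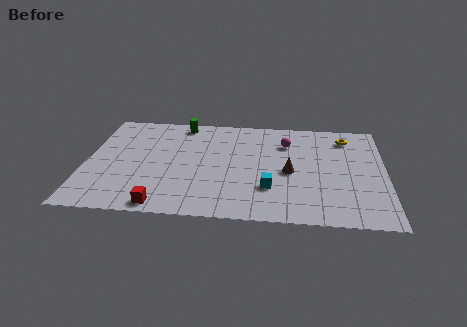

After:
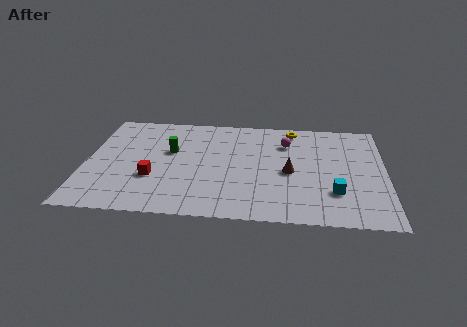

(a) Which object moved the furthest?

the cyan cube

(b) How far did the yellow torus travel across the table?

2.9

The yellow torus moved from about (13.4, 8.1) to (10.6, 8.7), a distance of √(2.8² + 0.6²) ≈ 2.9.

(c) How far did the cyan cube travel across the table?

3.3

The cyan cube was near (9.5, 2.9) before and (12.8, 2.8) after, so it travelled √(3.3² + 0.1²) ≈ 3.3 units.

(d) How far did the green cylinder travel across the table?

2.8

From (4.8, 8.8) to (4.3, 6.0), the green cylinder covered √(0.5² + 2.8²) ≈ 2.8 units.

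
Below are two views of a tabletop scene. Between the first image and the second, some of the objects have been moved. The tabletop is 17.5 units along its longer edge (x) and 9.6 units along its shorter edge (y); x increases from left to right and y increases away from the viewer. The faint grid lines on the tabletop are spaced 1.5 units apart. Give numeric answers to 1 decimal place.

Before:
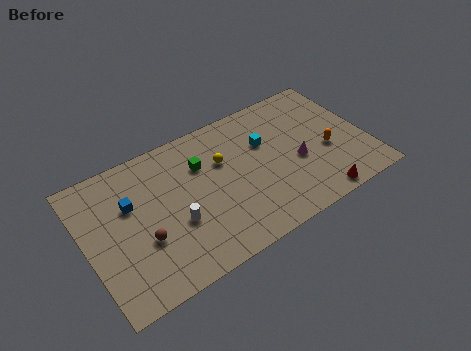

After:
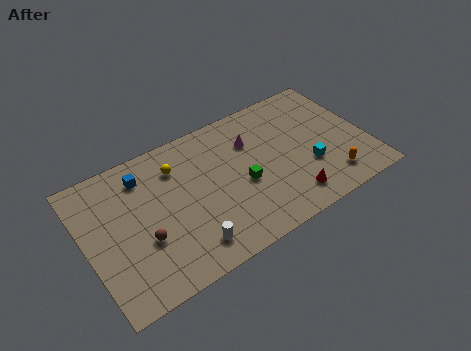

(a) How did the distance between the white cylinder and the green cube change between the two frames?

+0.8

Before: roughly 3.7 units apart; after: 4.5. That's 0.8 units further apart.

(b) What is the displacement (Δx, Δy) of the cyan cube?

(2.3, -3.0)

From the two frames, the cyan cube sits at roughly (11.4, 6.3) before and (13.7, 3.3) after.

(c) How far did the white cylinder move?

2.0

The white cylinder was near (5.3, 3.6) before and (5.8, 1.7) after, so it travelled √(0.5² + 1.9²) ≈ 2.0 units.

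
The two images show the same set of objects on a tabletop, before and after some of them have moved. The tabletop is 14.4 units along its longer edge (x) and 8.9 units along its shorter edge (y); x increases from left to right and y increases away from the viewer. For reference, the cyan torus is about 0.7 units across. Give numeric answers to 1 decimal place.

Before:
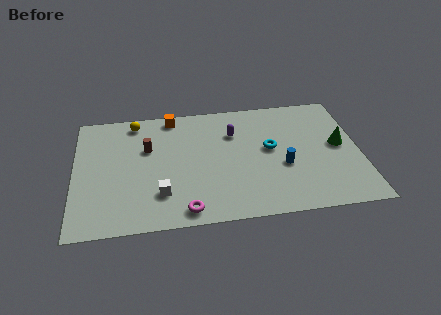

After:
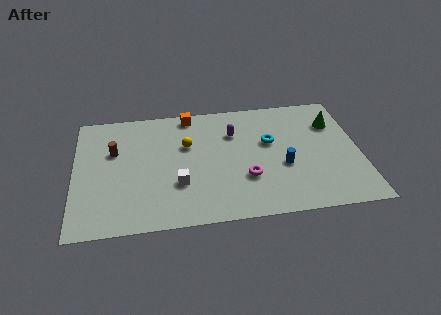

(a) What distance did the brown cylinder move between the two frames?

1.7

The brown cylinder was near (3.7, 5.7) before and (2.0, 5.7) after, so it travelled √(1.7² + 0.0²) ≈ 1.7 units.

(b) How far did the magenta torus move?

3.6

The magenta torus moved from about (5.5, 1.0) to (8.6, 2.9), a distance of √(3.1² + 1.9²) ≈ 3.6.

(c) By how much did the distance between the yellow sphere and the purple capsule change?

-2.7

Before: roughly 5.2 units apart; after: 2.5. That's 2.7 units closer together.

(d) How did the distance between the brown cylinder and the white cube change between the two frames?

+0.8

Before: roughly 3.5 units apart; after: 4.3. That's 0.8 units further apart.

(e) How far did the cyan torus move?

0.5

From (9.9, 4.9) to (9.9, 5.4), the cyan torus covered √(0.0² + 0.5²) ≈ 0.5 units.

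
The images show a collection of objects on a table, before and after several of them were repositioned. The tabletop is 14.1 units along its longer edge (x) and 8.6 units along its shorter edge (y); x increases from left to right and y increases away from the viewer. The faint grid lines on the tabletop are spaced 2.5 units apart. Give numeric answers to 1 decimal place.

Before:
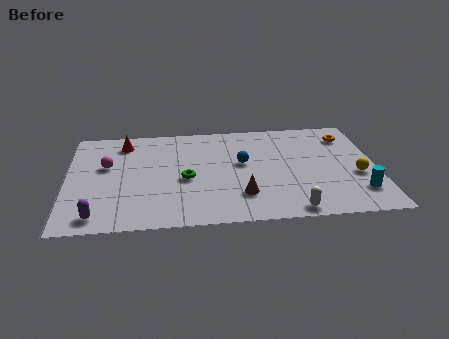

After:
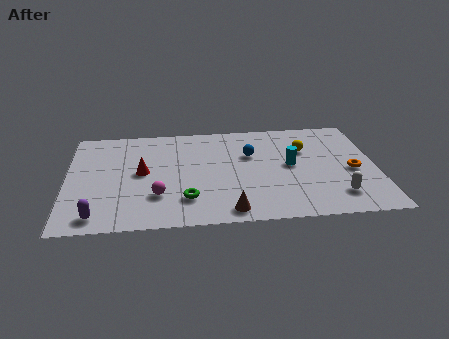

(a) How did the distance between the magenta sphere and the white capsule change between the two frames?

-1.3

The distance was about 9.4 in the first image and 8.1 in the second, so they moved 1.3 units closer together.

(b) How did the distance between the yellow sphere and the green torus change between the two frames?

-1.2

They were about 7.8 units apart before and 6.6 after — 1.2 units closer together.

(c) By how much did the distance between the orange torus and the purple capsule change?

-0.9

They were about 12.8 units apart before and 11.9 after — 0.9 units closer together.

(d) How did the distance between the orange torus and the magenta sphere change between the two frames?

-2.2

The distance was about 11.2 in the first image and 9.0 in the second, so they moved 2.2 units closer together.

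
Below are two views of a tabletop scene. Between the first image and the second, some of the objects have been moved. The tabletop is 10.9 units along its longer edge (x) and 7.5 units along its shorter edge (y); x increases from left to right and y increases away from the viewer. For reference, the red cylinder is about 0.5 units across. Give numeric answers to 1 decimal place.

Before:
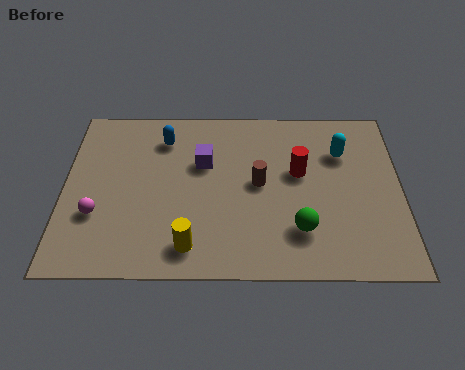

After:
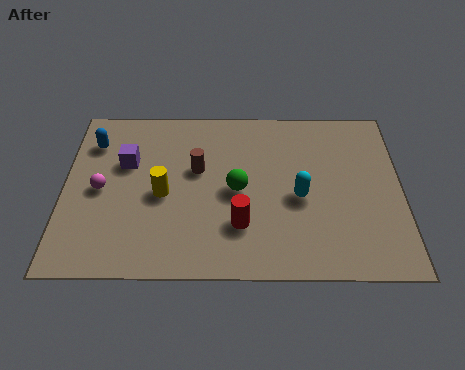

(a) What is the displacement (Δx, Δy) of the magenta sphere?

(0.1, 1.1)

From the two frames, the magenta sphere sits at roughly (1.1, 2.5) before and (1.2, 3.6) after.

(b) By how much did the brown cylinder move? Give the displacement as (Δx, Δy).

(-2.0, 0.6)

The brown cylinder was at about (6.3, 3.9) and moved to about (4.3, 4.5).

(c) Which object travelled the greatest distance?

the red cylinder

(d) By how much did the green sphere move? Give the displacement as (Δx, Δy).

(-2.0, 1.7)

The green sphere was at about (7.6, 1.9) and moved to about (5.6, 3.6).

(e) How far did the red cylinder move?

3.0

The red cylinder was near (7.6, 4.4) before and (5.7, 2.1) after, so it travelled √(1.9² + 2.3²) ≈ 3.0 units.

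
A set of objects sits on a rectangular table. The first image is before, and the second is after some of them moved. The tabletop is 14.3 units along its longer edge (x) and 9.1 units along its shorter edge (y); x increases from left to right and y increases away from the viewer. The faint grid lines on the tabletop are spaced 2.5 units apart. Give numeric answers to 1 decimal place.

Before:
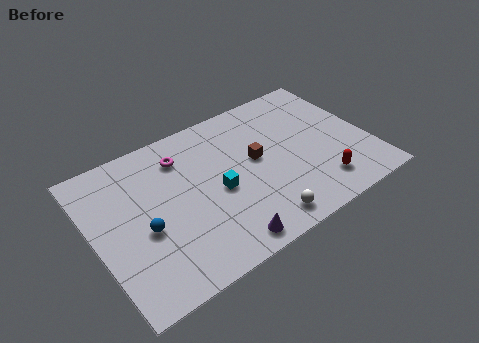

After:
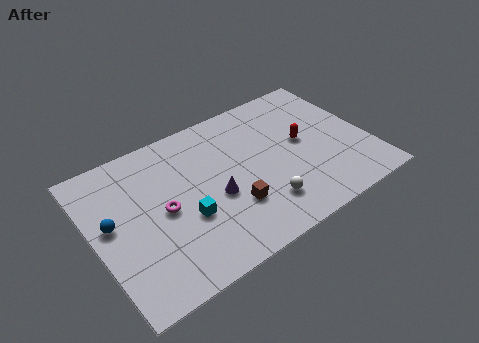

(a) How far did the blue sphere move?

1.9

The blue sphere was near (2.4, 3.8) before and (0.9, 5.0) after, so it travelled √(1.5² + 1.2²) ≈ 1.9 units.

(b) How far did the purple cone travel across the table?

2.8

The purple cone was near (6.0, 1.0) before and (6.1, 3.8) after, so it travelled √(0.1² + 2.8²) ≈ 2.8 units.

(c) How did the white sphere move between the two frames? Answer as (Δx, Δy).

(0.3, 0.9)

The white sphere was at about (8.0, 1.2) and moved to about (8.3, 2.1).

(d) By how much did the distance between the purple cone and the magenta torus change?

-3.5

They were about 6.2 units apart before and 2.7 after — 3.5 units closer together.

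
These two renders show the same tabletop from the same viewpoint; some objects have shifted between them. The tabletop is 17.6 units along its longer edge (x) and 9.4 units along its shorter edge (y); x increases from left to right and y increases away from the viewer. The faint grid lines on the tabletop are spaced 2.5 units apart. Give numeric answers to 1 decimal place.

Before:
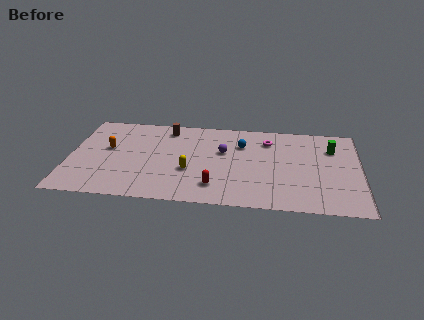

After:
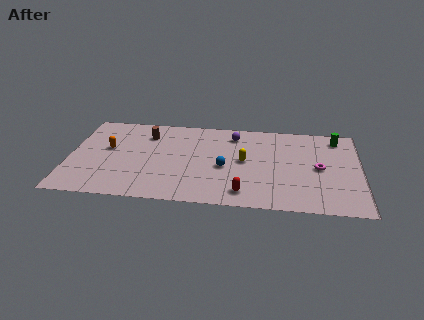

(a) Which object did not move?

the orange capsule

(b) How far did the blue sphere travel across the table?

2.8

From (10.4, 6.7) to (9.4, 4.1), the blue sphere covered √(1.0² + 2.6²) ≈ 2.8 units.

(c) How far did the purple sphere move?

2.0

The purple sphere moved from about (9.3, 5.8) to (9.9, 7.7), a distance of √(0.6² + 1.9²) ≈ 2.0.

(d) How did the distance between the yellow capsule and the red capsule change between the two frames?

+1.2

The distance was about 2.2 in the first image and 3.4 in the second, so they moved 1.2 units further apart.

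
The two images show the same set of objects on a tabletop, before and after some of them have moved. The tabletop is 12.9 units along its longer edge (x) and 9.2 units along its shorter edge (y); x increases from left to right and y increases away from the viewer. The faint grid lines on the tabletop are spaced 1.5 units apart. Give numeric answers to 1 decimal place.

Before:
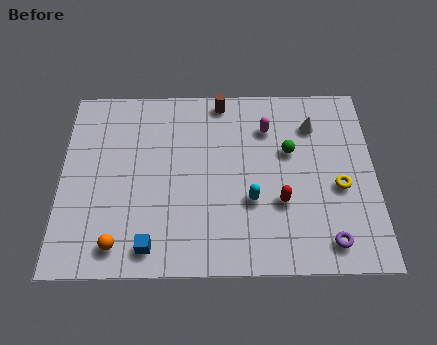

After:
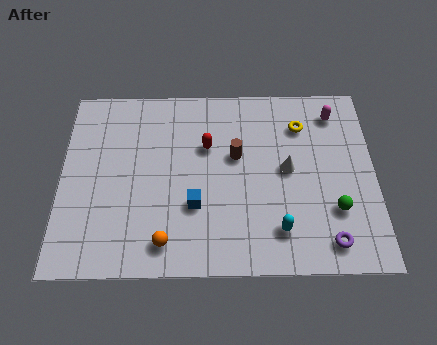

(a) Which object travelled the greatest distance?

the red capsule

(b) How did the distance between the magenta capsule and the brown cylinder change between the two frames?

+2.2

The distance was about 2.4 in the first image and 4.6 in the second, so they moved 2.2 units further apart.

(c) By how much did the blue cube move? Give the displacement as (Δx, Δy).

(1.8, 1.9)

The blue cube was at about (3.7, 1.2) and moved to about (5.5, 3.1).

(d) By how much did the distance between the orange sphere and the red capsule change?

-2.0

The distance was about 6.9 in the first image and 4.9 in the second, so they moved 2.0 units closer together.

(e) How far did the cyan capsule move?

1.8

From (7.8, 3.3) to (8.9, 1.9), the cyan capsule covered √(1.1² + 1.4²) ≈ 1.8 units.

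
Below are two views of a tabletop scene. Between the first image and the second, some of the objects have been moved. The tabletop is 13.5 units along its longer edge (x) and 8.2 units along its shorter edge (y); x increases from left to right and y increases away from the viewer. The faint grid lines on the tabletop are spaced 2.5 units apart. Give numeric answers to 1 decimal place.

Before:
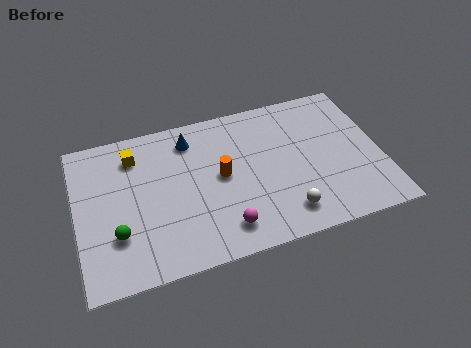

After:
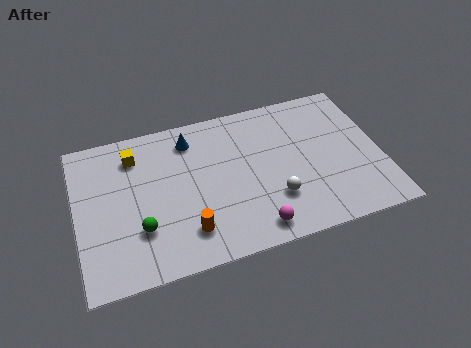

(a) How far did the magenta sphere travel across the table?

1.4

The magenta sphere moved from about (6.3, 1.5) to (7.6, 1.1), a distance of √(1.3² + 0.4²) ≈ 1.4.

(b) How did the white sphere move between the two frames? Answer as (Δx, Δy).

(-0.4, 0.9)

The white sphere started near (9.0, 1.5) and ended near (8.6, 2.4).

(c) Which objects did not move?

the blue cone and the yellow cube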